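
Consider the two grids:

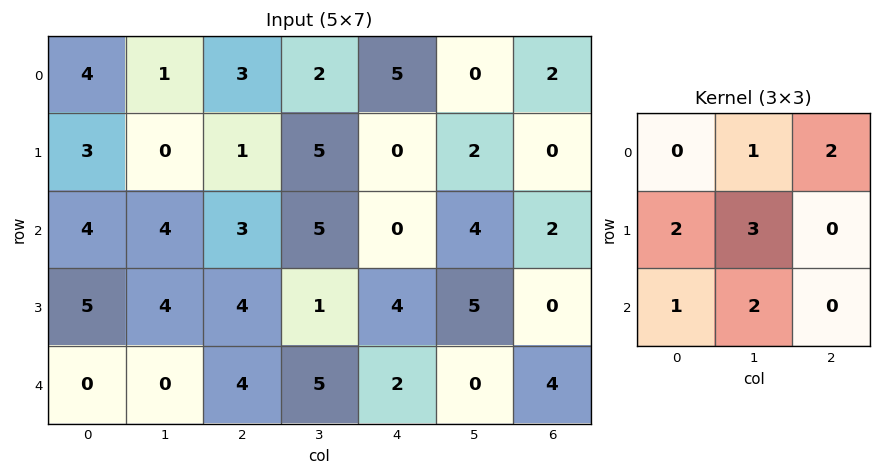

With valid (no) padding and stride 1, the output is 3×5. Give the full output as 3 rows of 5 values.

Output[0,0]: The receptive field on the input at this output position is [4 1 3 / 3 0 1 / 4 4 3]. Elementwise product with the kernel and sum: 1·1 + 3·2 + 3·2 + 0·3 + 4·1 + 4·2.

25 20 42 20 18
35 40 32 23 28
32 41 30 31 33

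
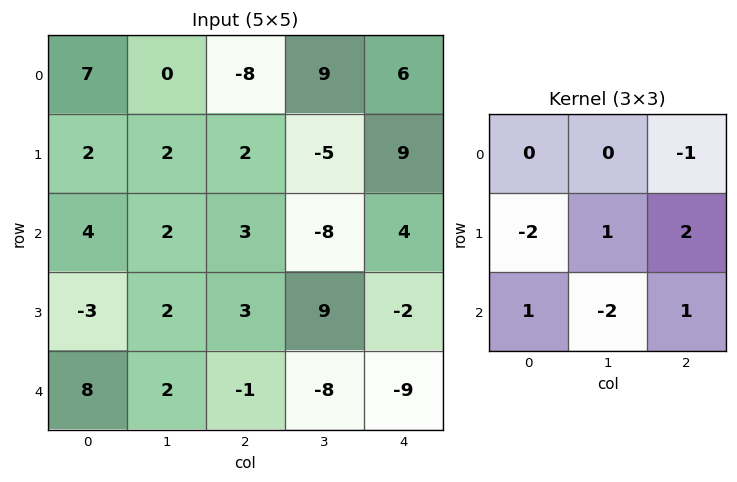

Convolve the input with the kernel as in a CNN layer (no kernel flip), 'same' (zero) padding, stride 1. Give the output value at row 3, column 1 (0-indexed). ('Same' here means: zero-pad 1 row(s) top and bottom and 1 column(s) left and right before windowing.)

The receptive field on the zero-padded input at this output position is [4 2 3 / -3 2 3 / 8 2 -1]. Elementwise product with the kernel and sum: 3·-1 + -3·-2 + 2·1 + 3·2 + 8·1 + 2·-2 + -1·1.

14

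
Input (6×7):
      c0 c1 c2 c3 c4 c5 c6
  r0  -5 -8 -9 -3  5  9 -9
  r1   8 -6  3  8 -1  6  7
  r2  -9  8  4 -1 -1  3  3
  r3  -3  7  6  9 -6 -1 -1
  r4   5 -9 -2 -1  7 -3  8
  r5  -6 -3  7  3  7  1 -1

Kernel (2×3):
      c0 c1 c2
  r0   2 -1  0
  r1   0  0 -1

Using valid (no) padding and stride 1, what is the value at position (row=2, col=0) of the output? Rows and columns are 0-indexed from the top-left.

-32

The receptive field on the input at this output position is [-9 8 4 / -3 7 6]. Elementwise product with the kernel and sum: -9·2 + 8·-1 + 6·-1.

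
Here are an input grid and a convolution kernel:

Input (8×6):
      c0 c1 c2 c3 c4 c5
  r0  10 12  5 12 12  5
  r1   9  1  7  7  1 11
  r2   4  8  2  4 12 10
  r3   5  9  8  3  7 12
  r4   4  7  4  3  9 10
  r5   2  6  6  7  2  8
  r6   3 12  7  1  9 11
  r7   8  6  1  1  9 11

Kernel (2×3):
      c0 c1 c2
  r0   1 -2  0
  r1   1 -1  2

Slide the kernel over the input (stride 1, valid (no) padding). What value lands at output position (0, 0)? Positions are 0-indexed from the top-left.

The receptive field on the input at this output position is [10 12 5 / 9 1 7]. Elementwise product with the kernel and sum: 10·1 + 12·-2 + 9·1 + 1·-1 + 7·2.

8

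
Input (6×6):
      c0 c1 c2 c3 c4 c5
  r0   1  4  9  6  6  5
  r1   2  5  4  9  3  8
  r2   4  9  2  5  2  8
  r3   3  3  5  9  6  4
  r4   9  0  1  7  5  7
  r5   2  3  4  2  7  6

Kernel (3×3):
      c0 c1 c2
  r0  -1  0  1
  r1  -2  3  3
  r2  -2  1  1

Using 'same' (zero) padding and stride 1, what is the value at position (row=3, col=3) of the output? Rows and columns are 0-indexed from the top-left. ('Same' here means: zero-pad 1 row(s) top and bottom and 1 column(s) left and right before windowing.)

The receptive field on the zero-padded input at this output position is [2 5 2 / 5 9 6 / 1 7 5]. Elementwise product with the kernel and sum: 2·-1 + 2·1 + 5·-2 + 9·3 + 6·3 + 1·-2 + 7·1 + 5·1.

45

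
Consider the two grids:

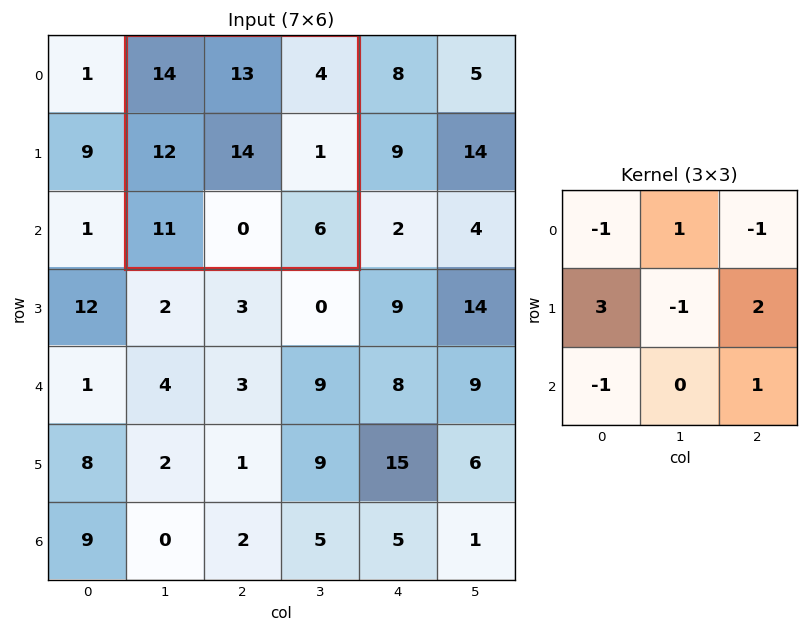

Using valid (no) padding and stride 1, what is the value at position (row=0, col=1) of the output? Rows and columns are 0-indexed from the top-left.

14

The receptive field on the input at this output position is [14 13 4 / 12 14 1 / 11 0 6]. Elementwise product with the kernel and sum: 14·-1 + 13·1 + 4·-1 + 12·3 + 14·-1 + 1·2 + 11·-1 + 6·1.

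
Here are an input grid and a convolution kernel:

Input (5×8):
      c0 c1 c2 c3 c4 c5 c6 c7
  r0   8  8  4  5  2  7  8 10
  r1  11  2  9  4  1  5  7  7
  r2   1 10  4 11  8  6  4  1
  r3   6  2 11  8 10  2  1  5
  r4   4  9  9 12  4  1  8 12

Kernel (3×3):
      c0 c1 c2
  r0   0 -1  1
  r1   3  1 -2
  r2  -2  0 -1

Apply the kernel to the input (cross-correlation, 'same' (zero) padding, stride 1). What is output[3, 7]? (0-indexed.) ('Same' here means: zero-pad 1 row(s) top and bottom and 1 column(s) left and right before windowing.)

The receptive field on the zero-padded input at this output position is [4 1 0 / 1 5 0 / 8 12 0]. Elementwise product with the kernel and sum: 1·-1 + 0·1 + 1·3 + 5·1 + 0·-2 + 8·-2 + 0·-1.

-9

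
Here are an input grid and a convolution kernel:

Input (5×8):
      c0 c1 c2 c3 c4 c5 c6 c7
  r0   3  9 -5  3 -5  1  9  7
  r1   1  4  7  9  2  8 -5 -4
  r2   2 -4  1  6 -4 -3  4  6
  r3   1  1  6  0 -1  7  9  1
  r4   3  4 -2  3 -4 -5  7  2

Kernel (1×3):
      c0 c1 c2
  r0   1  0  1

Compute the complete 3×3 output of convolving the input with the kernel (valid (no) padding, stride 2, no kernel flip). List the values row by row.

-2 -10 4
3 -3 0
1 -6 3

Output[0,0]: The receptive field on the input at this output position is [3 9 -5]. Elementwise product with the kernel and sum: 3·1 + -5·1.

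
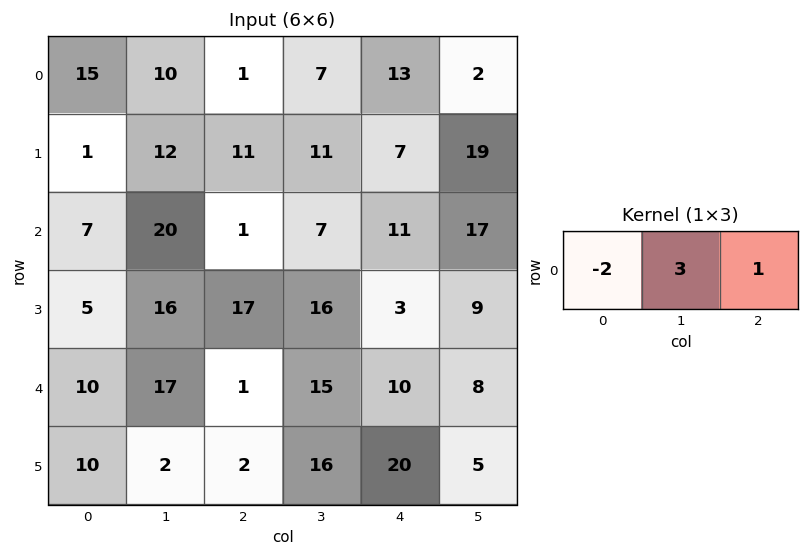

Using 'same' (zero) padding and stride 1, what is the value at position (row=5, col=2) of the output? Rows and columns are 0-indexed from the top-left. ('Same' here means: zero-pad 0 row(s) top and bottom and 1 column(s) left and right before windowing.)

18

The receptive field on the zero-padded input at this output position is [2 2 16]. Elementwise product with the kernel and sum: 2·-2 + 2·3 + 16·1.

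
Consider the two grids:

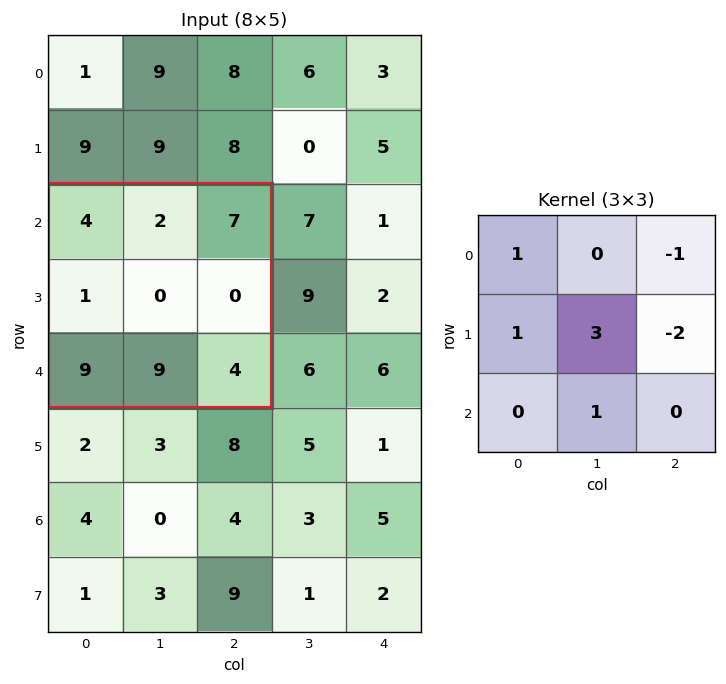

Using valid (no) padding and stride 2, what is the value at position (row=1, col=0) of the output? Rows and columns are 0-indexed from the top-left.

The receptive field on the input at this output position is [4 2 7 / 1 0 0 / 9 9 4]. Elementwise product with the kernel and sum: 4·1 + 7·-1 + 1·1 + 0·3 + 0·-2 + 9·1.

7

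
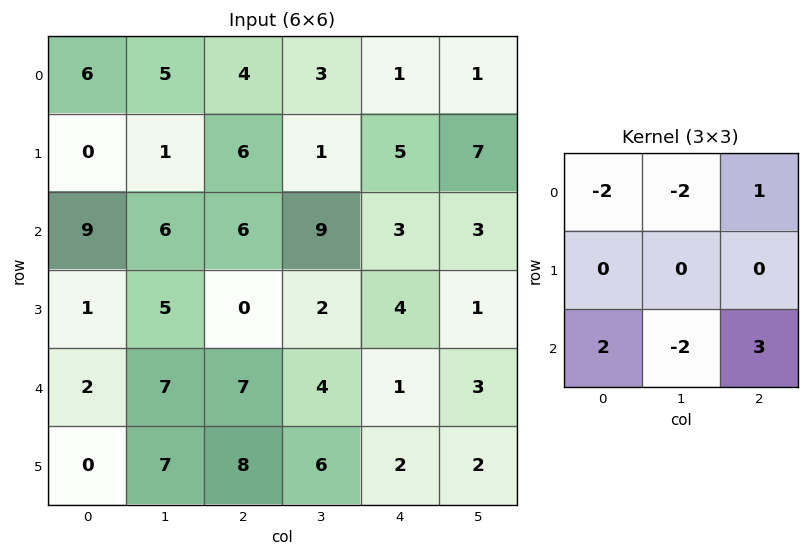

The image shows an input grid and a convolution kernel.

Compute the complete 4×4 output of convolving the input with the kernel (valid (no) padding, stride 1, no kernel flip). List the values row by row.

6 12 -10 14
-4 3 -1 -6
-13 -3 -18 -6
-2 8 10 3

Output[0,0]: The receptive field on the input at this output position is [6 5 4 / 0 1 6 / 9 6 6]. Elementwise product with the kernel and sum: 6·-2 + 5·-2 + 4·1 + 9·2 + 6·-2 + 6·3.
Output[0,1]: The receptive field on the input at this output position is [5 4 3 / 1 6 1 / 6 6 9]. Elementwise product with the kernel and sum: 5·-2 + 4·-2 + 3·1 + 6·2 + 6·-2 + 9·3.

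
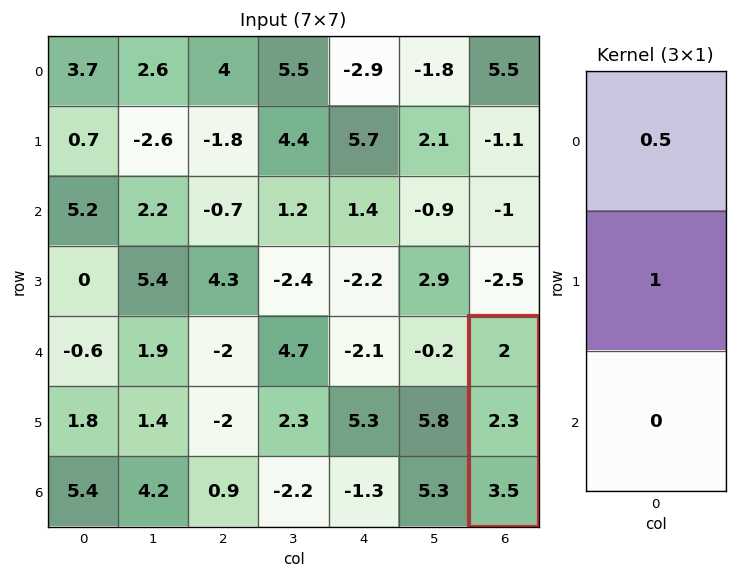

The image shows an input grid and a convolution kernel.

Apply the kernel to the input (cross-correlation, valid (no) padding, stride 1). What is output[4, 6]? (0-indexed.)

3.3

The receptive field on the input at this output position is [2 / 2.3 / 3.5]. Elementwise product with the kernel and sum: 2·0.5 + 2.3·1.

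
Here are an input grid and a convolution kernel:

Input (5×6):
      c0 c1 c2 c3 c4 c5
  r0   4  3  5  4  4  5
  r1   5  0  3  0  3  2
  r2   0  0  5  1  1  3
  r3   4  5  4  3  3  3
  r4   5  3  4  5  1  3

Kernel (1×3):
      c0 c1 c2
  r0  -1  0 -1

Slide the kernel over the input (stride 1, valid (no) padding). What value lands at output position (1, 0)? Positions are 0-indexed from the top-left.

The receptive field on the input at this output position is [5 0 3]. Elementwise product with the kernel and sum: 5·-1 + 3·-1.

-8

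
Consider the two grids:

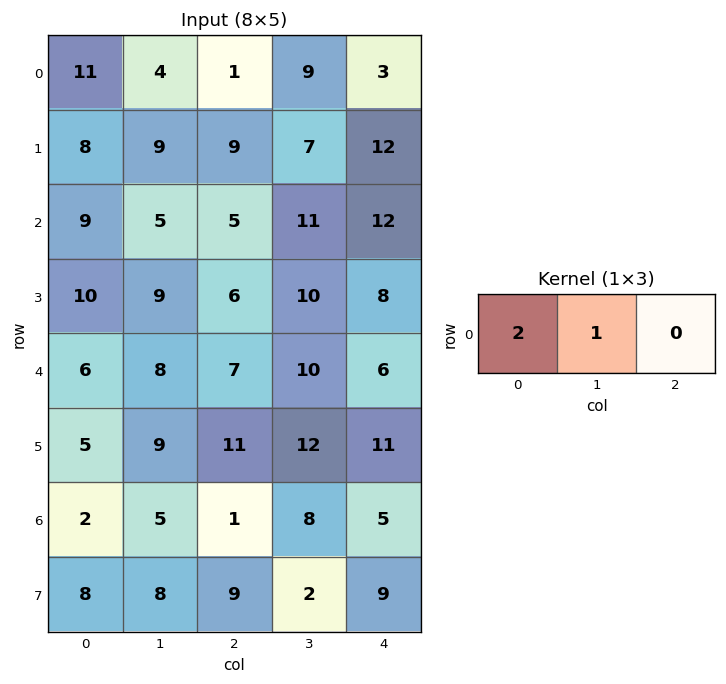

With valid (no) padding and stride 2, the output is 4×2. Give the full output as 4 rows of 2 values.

Output[0,0]: The receptive field on the input at this output position is [11 4 1]. Elementwise product with the kernel and sum: 11·2 + 4·1.
Output[0,1]: The receptive field on the input at this output position is [1 9 3]. Elementwise product with the kernel and sum: 1·2 + 9·1.

26 11
23 21
20 24
9 10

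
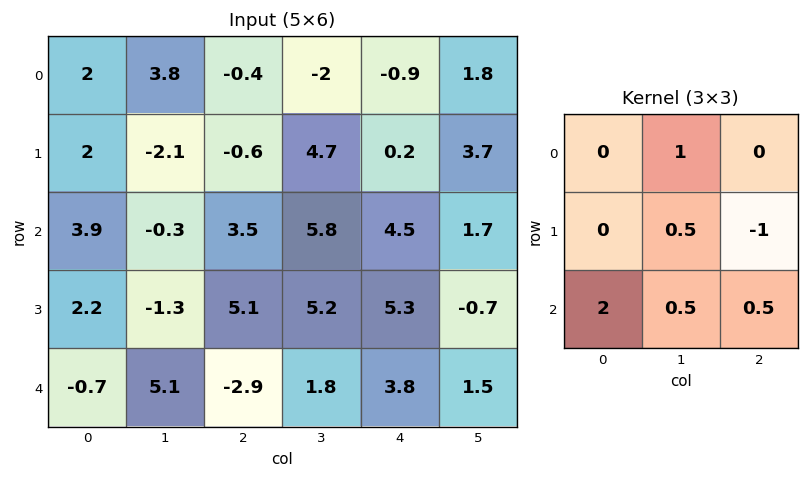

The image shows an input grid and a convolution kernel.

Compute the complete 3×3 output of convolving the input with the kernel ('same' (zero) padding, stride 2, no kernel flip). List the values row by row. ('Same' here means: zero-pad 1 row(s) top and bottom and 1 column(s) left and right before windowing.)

-2.85 -0.35 9.1
4.7 -2.1 13.45
-3.25 1.85 5.7

Output[0,0]: The receptive field on the zero-padded input at this output position is [0 0 0 / 0 2 3.8 / 0 2 -2.1]. Elementwise product with the kernel and sum: 0·1 + 2·0.5 + 3.8·-1 + 0·2 + 2·0.5 + -2.1·0.5.
Output[0,1]: The receptive field on the zero-padded input at this output position is [0 0 0 / 3.8 -0.4 -2 / -2.1 -0.6 4.7]. Elementwise product with the kernel and sum: 0·1 + -0.4·0.5 + -2·-1 + -2.1·2 + -0.6·0.5 + 4.7·0.5.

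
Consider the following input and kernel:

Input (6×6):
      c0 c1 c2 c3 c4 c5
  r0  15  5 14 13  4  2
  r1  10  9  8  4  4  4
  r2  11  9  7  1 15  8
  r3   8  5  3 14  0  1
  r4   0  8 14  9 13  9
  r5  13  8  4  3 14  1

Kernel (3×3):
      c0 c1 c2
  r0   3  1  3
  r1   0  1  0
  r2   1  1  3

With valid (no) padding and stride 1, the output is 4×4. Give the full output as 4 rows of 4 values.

Output[0,0]: The receptive field on the input at this output position is [15 5 14 / 10 9 8 / 11 9 7]. Elementwise product with the kernel and sum: 15·3 + 5·1 + 14·3 + 9·1 + 11·1 + 9·1 + 7·3.
Output[0,1]: The receptive field on the input at this output position is [5 14 13 / 9 8 4 / 9 7 1]. Elementwise product with the kernel and sum: 5·3 + 14·1 + 13·3 + 8·1 + 9·1 + 7·1 + 1·3.

142 95 124 93
94 104 58 60
118 89 143 91
79 95 81 78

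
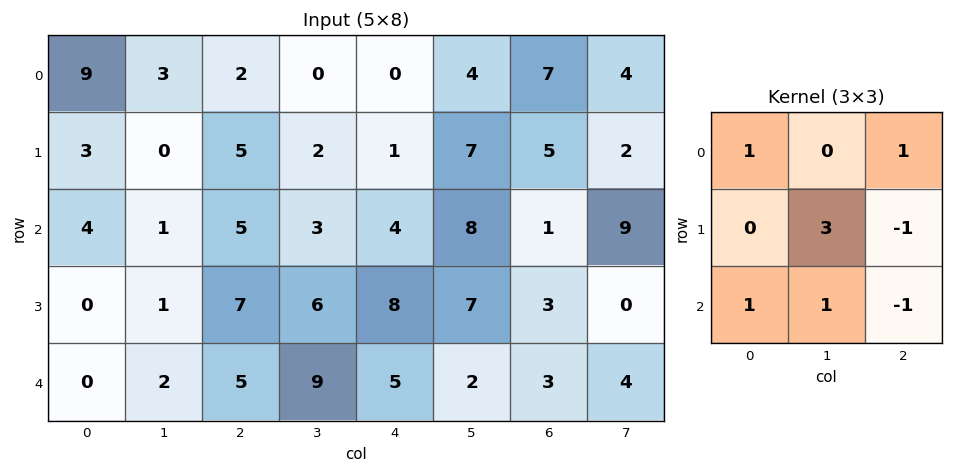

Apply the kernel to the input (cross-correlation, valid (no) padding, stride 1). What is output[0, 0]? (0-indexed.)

6

The receptive field on the input at this output position is [9 3 2 / 3 0 5 / 4 1 5]. Elementwise product with the kernel and sum: 9·1 + 2·1 + 0·3 + 5·-1 + 4·1 + 1·1 + 5·-1.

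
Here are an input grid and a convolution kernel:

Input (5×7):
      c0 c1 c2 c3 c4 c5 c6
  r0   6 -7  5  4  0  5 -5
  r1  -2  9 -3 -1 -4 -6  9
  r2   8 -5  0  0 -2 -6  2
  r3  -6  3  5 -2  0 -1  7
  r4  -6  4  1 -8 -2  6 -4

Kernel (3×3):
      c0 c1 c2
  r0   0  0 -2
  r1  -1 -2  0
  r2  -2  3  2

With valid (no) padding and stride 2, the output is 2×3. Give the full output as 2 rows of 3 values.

Output[0,0]: The receptive field on the input at this output position is [6 -7 5 / -2 9 -3 / 8 -5 0]. Elementwise product with the kernel and sum: 5·-2 + -2·-1 + 9·-2 + 8·-2 + -5·3 + 0·2.

-57 1 16
26 -27 12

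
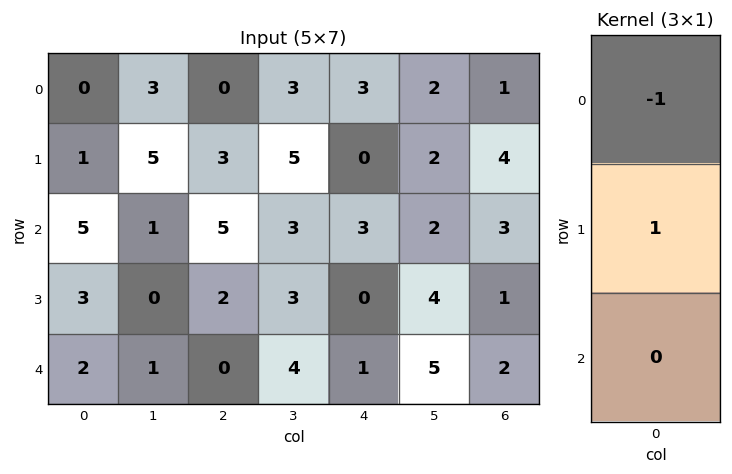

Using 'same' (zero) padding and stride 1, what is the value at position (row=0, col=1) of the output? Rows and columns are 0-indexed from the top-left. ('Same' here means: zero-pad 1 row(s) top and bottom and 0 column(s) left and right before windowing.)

3

The receptive field on the zero-padded input at this output position is [0 / 3 / 5]. Elementwise product with the kernel and sum: 0·-1 + 3·1.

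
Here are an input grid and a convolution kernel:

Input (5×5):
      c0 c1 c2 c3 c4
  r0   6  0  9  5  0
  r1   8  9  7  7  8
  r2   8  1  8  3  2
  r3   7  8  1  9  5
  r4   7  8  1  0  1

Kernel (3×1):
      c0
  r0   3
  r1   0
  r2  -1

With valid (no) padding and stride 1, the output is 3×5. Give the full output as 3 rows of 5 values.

10 -1 19 12 -2
17 19 20 12 19
17 -5 23 9 5

Output[0,0]: The receptive field on the input at this output position is [6 / 8 / 8]. Elementwise product with the kernel and sum: 6·3 + 8·-1.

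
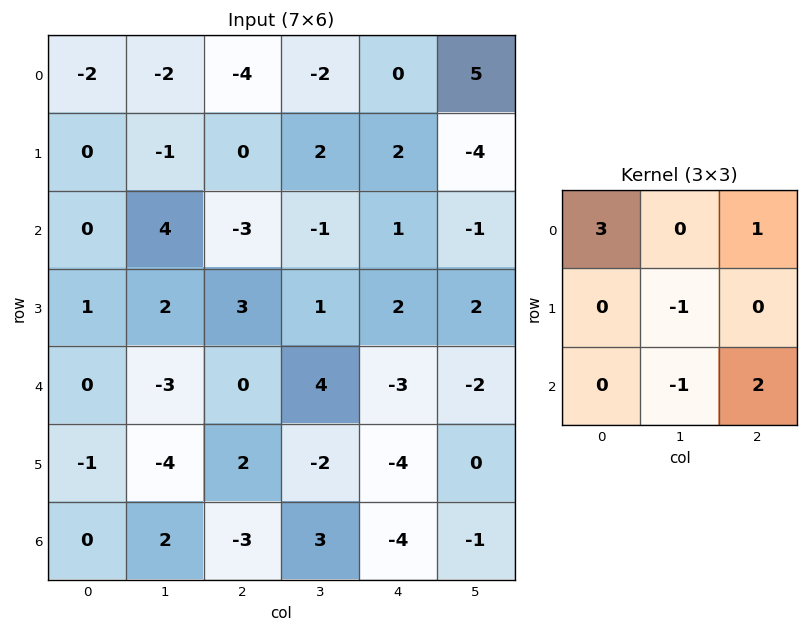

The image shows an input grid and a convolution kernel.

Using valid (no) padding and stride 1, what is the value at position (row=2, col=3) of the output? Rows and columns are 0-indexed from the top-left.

The receptive field on the input at this output position is [-1 1 -1 / 1 2 2 / 4 -3 -2]. Elementwise product with the kernel and sum: -1·3 + -1·1 + 2·-1 + -3·-1 + -2·2.

-7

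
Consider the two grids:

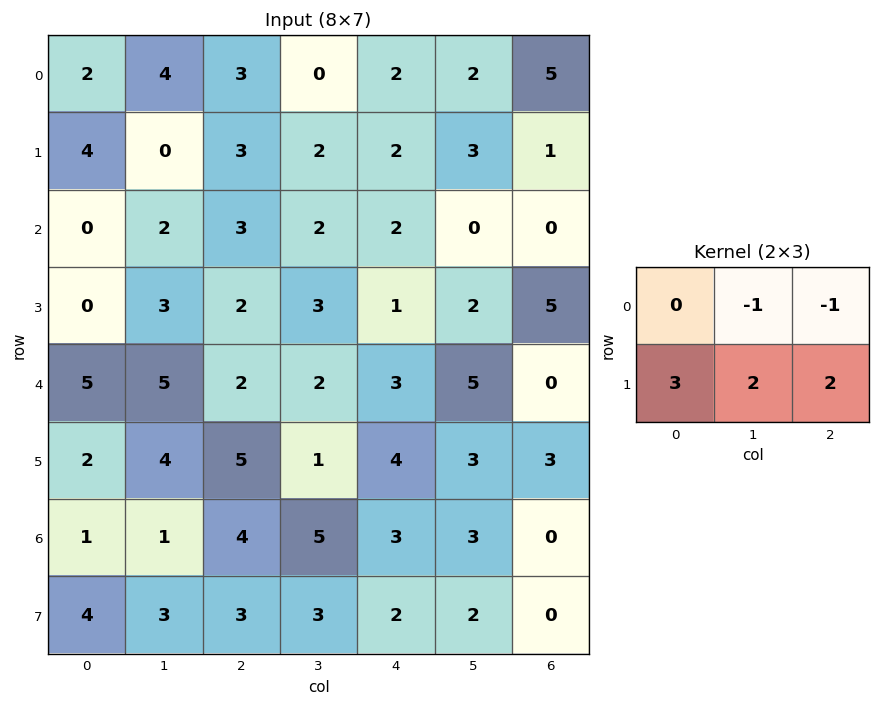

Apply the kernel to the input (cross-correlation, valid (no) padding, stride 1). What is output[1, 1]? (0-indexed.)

11

The receptive field on the input at this output position is [0 3 2 / 2 3 2]. Elementwise product with the kernel and sum: 3·-1 + 2·-1 + 2·3 + 3·2 + 2·2.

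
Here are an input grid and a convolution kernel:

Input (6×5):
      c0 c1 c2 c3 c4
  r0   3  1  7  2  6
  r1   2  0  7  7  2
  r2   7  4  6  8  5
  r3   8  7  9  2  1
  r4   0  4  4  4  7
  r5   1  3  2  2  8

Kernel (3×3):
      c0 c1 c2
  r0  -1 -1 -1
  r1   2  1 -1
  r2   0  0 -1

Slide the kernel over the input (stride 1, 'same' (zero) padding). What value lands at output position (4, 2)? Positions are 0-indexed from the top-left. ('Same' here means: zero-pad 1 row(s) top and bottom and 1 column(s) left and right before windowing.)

The receptive field on the zero-padded input at this output position is [7 9 2 / 4 4 4 / 3 2 2]. Elementwise product with the kernel and sum: 7·-1 + 9·-1 + 2·-1 + 4·2 + 4·1 + 4·-1 + 2·-1.

-12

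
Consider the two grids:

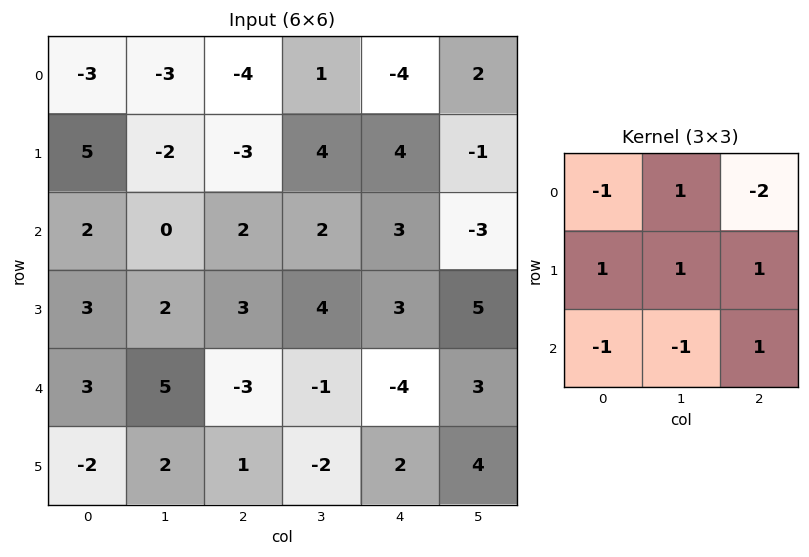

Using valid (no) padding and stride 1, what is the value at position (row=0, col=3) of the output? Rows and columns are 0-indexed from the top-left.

-10

The receptive field on the input at this output position is [1 -4 2 / 4 4 -1 / 2 3 -3]. Elementwise product with the kernel and sum: 1·-1 + -4·1 + 2·-2 + 4·1 + 4·1 + -1·1 + 2·-1 + 3·-1 + -3·1.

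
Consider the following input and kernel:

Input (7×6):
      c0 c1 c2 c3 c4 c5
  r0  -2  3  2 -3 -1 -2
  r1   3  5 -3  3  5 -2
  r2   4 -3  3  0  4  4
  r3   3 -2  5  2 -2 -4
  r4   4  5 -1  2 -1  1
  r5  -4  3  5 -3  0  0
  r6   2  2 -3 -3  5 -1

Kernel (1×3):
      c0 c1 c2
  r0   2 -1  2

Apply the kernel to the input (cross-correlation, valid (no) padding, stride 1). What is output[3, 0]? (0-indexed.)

The receptive field on the input at this output position is [3 -2 5]. Elementwise product with the kernel and sum: 3·2 + -2·-1 + 5·2.

18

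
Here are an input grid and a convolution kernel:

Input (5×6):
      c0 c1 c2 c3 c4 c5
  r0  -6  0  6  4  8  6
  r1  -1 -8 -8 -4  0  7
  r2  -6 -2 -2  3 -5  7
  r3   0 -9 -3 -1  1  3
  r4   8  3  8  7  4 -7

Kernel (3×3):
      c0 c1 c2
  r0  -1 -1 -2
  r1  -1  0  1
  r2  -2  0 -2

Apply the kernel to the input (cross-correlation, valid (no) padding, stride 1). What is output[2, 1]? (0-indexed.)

-14

The receptive field on the input at this output position is [-2 -2 3 / -9 -3 -1 / 3 8 7]. Elementwise product with the kernel and sum: -2·-1 + -2·-1 + 3·-2 + -9·-1 + -1·1 + 3·-2 + 7·-2.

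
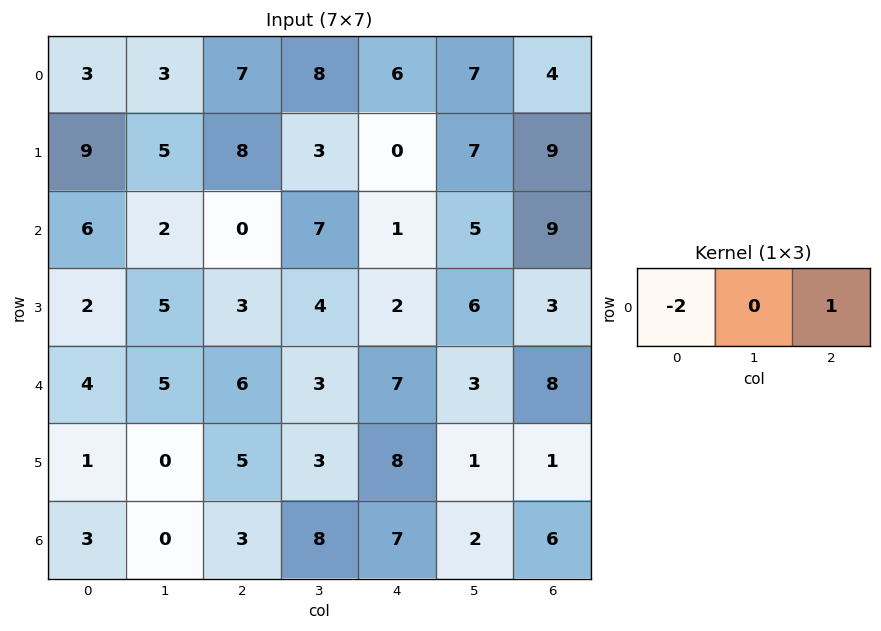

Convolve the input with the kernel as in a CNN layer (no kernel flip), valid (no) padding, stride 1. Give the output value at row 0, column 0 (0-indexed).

The receptive field on the input at this output position is [3 3 7]. Elementwise product with the kernel and sum: 3·-2 + 7·1.

1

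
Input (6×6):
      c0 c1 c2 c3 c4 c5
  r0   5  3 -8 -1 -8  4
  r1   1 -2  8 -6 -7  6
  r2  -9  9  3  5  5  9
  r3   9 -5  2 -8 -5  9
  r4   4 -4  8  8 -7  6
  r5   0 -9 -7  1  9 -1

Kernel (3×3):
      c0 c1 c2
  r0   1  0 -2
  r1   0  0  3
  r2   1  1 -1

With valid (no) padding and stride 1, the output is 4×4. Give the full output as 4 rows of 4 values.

42 -6 -10 10
-4 30 36 -13
-17 -29 1 9
27 18 -24 3

Output[0,0]: The receptive field on the input at this output position is [5 3 -8 / 1 -2 8 / -9 9 3]. Elementwise product with the kernel and sum: 5·1 + -8·-2 + 8·3 + -9·1 + 9·1 + 3·-1.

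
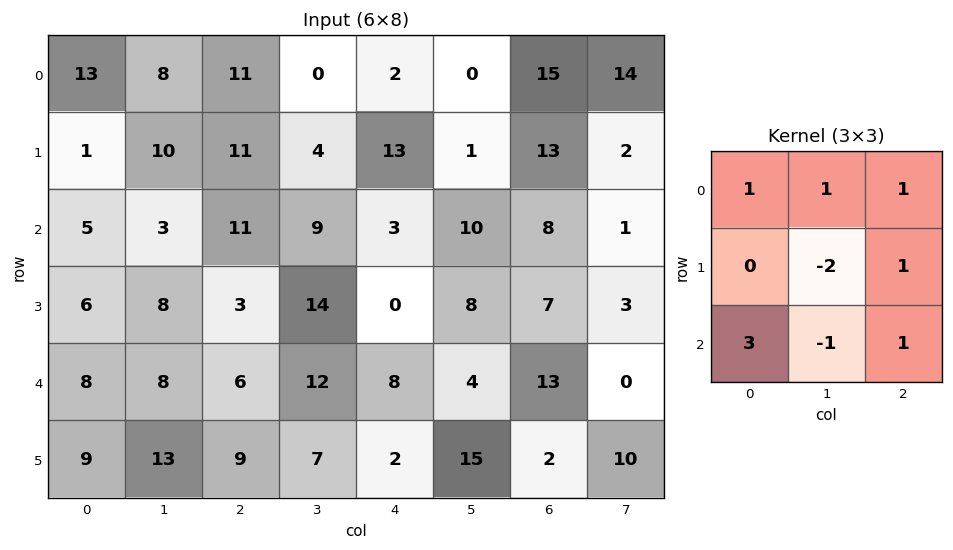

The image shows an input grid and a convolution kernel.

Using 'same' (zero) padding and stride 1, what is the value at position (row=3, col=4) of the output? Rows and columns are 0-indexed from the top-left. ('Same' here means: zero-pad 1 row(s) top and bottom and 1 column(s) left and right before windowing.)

The receptive field on the zero-padded input at this output position is [9 3 10 / 14 0 8 / 12 8 4]. Elementwise product with the kernel and sum: 9·1 + 3·1 + 10·1 + 0·-2 + 8·1 + 12·3 + 8·-1 + 4·1.

62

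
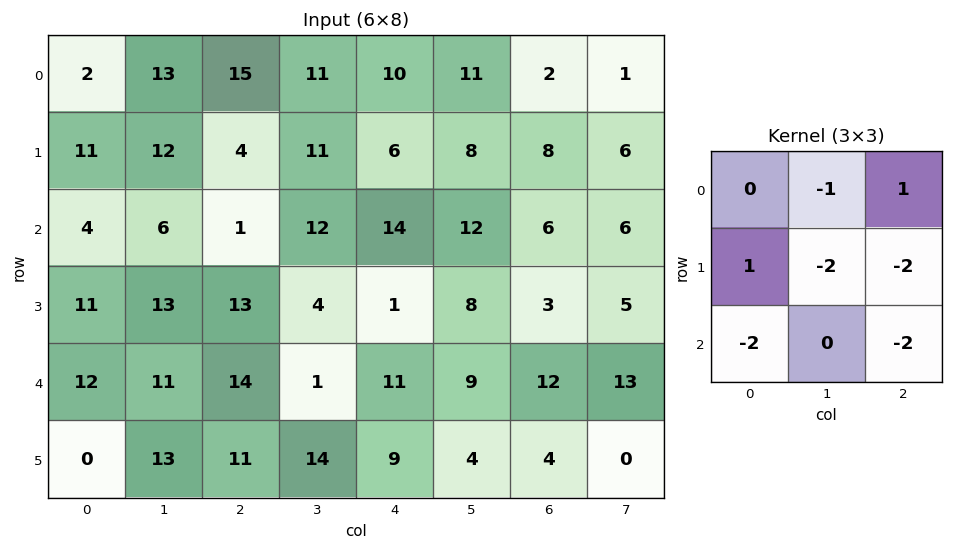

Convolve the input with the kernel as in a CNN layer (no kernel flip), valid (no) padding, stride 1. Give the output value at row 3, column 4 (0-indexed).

-62

The receptive field on the input at this output position is [1 8 3 / 11 9 12 / 9 4 4]. Elementwise product with the kernel and sum: 8·-1 + 3·1 + 11·1 + 9·-2 + 12·-2 + 9·-2 + 4·-2.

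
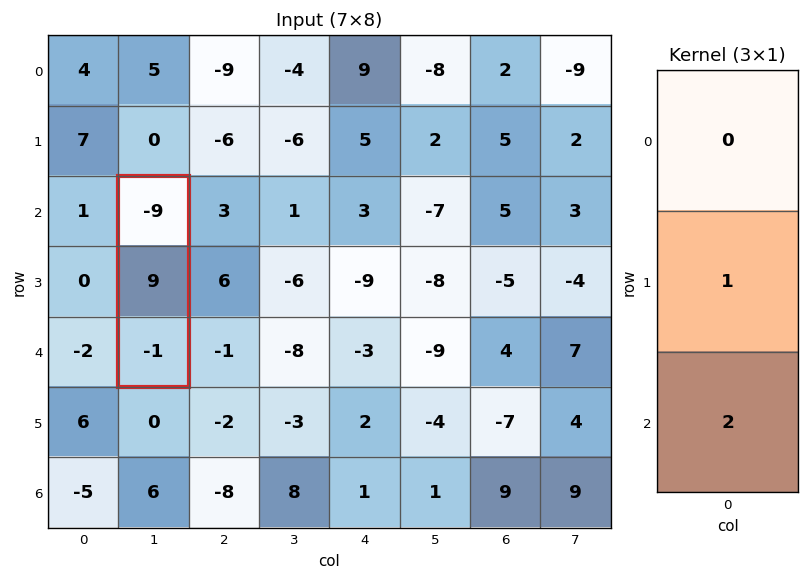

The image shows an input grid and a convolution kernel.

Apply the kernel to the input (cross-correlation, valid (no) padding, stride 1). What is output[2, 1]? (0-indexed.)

The receptive field on the input at this output position is [-9 / 9 / -1]. Elementwise product with the kernel and sum: 9·1 + -1·2.

7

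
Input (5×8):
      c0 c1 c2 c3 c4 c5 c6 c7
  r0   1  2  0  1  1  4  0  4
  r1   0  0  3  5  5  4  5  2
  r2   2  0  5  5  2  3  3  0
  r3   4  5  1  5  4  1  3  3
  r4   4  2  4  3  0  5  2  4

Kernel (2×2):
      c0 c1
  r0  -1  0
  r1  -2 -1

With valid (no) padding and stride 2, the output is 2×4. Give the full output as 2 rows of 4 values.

Output[0,0]: The receptive field on the input at this output position is [1 2 / 0 0]. Elementwise product with the kernel and sum: 1·-1 + 0·-2 + 0·-1.
Output[0,1]: The receptive field on the input at this output position is [0 1 / 3 5]. Elementwise product with the kernel and sum: 0·-1 + 3·-2 + 5·-1.

-1 -11 -15 -12
-15 -12 -11 -12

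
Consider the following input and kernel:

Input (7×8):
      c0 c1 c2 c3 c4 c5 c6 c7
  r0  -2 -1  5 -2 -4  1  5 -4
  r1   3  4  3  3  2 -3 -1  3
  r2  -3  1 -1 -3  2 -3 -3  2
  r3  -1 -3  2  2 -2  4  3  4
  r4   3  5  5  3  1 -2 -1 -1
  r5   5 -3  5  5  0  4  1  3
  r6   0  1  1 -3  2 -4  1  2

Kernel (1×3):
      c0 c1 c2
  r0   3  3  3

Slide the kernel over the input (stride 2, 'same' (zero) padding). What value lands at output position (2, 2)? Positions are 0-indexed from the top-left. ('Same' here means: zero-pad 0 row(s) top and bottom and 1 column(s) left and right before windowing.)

6

The receptive field on the zero-padded input at this output position is [3 1 -2]. Elementwise product with the kernel and sum: 3·3 + 1·3 + -2·3.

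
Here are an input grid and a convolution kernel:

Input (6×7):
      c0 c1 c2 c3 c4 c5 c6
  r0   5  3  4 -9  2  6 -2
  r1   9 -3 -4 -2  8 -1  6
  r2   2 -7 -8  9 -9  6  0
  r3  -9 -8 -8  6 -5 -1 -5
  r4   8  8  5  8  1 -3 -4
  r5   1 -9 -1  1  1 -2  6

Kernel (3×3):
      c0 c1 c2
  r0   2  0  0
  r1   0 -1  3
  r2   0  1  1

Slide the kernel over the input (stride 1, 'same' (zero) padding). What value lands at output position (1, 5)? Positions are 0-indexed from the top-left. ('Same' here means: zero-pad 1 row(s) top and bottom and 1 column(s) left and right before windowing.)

The receptive field on the zero-padded input at this output position is [2 6 -2 / 8 -1 6 / -9 6 0]. Elementwise product with the kernel and sum: 2·2 + -1·-1 + 6·3 + 6·1 + 0·1.

29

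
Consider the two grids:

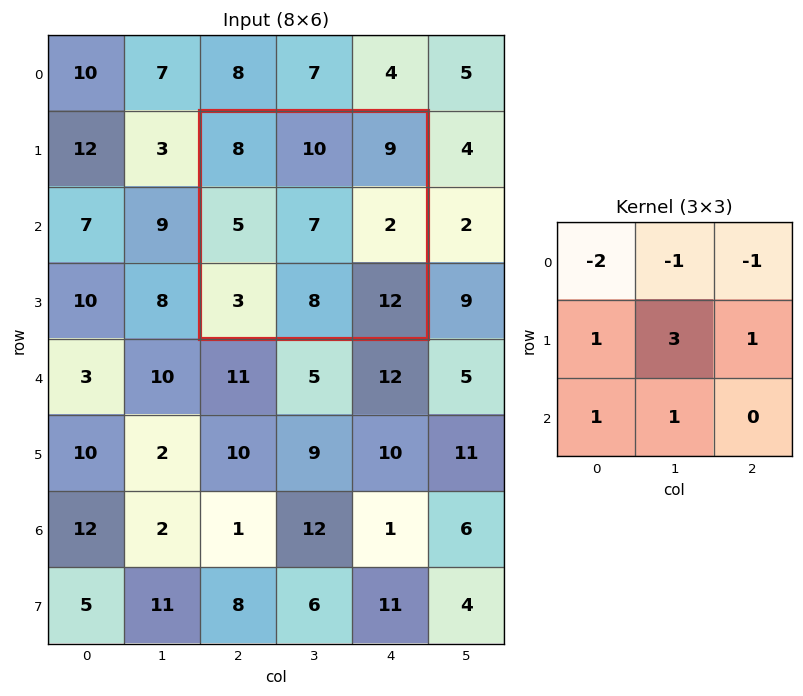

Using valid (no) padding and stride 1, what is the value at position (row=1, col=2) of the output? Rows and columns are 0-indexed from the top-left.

The receptive field on the input at this output position is [8 10 9 / 5 7 2 / 3 8 12]. Elementwise product with the kernel and sum: 8·-2 + 10·-1 + 9·-1 + 5·1 + 7·3 + 2·1 + 3·1 + 8·1.

4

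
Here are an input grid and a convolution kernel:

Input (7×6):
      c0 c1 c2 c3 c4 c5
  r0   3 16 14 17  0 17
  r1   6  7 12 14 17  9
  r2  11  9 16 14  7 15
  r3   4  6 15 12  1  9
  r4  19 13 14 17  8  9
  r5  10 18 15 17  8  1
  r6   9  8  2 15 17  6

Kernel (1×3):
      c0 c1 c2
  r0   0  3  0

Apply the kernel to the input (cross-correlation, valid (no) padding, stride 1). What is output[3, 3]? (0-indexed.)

The receptive field on the input at this output position is [12 1 9]. Elementwise product with the kernel and sum: 1·3.

3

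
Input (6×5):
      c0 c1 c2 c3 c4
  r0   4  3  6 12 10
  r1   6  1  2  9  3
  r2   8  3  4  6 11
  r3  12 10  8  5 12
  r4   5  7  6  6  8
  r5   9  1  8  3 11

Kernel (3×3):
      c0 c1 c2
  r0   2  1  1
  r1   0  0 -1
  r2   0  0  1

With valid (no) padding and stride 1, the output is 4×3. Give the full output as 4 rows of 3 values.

19 21 42
19 12 17
21 17 21
44 30 36

Output[0,0]: The receptive field on the input at this output position is [4 3 6 / 6 1 2 / 8 3 4]. Elementwise product with the kernel and sum: 4·2 + 3·1 + 6·1 + 2·-1 + 4·1.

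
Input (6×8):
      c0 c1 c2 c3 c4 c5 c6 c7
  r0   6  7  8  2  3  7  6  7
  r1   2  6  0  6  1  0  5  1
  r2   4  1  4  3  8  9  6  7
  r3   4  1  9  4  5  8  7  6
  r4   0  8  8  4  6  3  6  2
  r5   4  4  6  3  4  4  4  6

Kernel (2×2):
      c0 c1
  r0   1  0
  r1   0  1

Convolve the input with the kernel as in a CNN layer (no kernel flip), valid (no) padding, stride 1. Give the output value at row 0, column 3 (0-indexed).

3

The receptive field on the input at this output position is [2 3 / 6 1]. Elementwise product with the kernel and sum: 2·1 + 1·1.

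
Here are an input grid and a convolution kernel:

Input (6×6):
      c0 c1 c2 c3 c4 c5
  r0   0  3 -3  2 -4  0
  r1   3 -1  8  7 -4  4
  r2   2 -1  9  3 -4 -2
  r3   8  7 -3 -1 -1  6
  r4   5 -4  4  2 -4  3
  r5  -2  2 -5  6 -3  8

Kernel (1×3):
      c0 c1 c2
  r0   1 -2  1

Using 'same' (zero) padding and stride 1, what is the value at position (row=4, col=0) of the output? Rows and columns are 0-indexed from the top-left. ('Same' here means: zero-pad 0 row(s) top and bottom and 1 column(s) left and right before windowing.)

-14

The receptive field on the zero-padded input at this output position is [0 5 -4]. Elementwise product with the kernel and sum: 0·1 + 5·-2 + -4·1.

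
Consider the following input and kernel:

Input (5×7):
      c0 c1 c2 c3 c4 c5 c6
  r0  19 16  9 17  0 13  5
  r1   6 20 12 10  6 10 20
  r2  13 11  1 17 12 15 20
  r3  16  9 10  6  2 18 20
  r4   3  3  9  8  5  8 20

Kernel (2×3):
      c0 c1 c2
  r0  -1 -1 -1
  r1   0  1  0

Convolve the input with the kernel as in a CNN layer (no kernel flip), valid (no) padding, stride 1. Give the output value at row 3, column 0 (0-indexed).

The receptive field on the input at this output position is [16 9 10 / 3 3 9]. Elementwise product with the kernel and sum: 16·-1 + 9·-1 + 10·-1 + 3·1.

-32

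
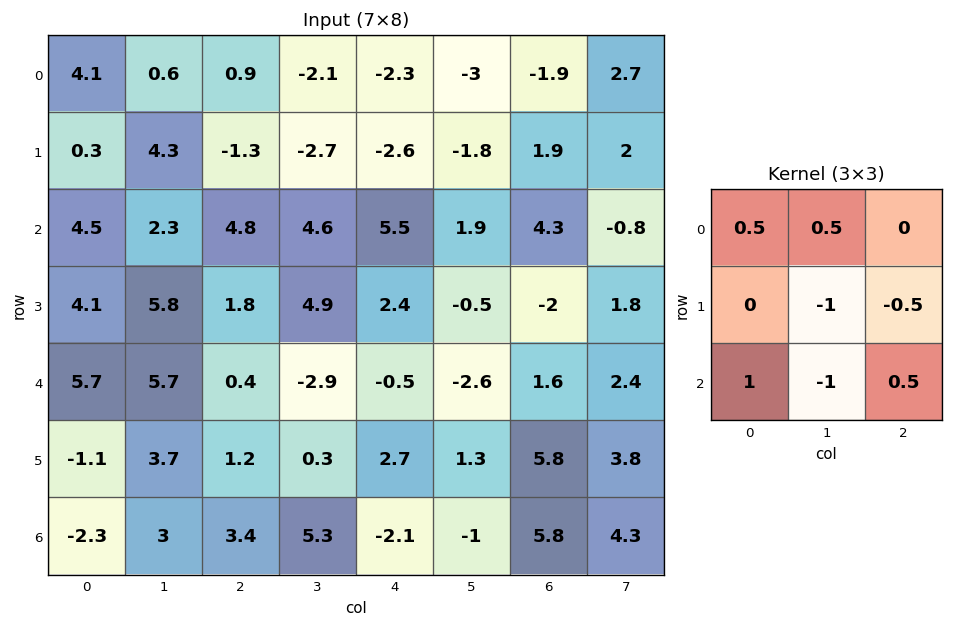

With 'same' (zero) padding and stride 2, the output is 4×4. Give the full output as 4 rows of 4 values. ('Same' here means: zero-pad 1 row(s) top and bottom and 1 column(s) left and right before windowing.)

-2.55 4.4 2.8 -2.15
-6.7 0.85 -6.85 -1.45
-3.55 7.5 3.7 -6.65
0.25 -3.6 4.1 -4.4

Output[0,0]: The receptive field on the zero-padded input at this output position is [0 0 0 / 0 4.1 0.6 / 0 0.3 4.3]. Elementwise product with the kernel and sum: 0·0.5 + 0·0.5 + 4.1·-1 + 0.6·-0.5 + 0·1 + 0.3·-1 + 4.3·0.5.
Output[0,1]: The receptive field on the zero-padded input at this output position is [0 0 0 / 0.6 0.9 -2.1 / 4.3 -1.3 -2.7]. Elementwise product with the kernel and sum: 0·0.5 + 0·0.5 + 0.9·-1 + -2.1·-0.5 + 4.3·1 + -1.3·-1 + -2.7·0.5.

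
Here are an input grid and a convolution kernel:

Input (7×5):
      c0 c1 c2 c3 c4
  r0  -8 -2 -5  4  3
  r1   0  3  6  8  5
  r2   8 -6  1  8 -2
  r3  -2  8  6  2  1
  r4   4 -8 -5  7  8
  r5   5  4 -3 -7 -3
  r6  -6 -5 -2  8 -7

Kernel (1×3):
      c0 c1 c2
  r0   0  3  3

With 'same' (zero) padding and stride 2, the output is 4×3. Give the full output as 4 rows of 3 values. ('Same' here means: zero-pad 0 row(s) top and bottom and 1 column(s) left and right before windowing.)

-30 -3 9
6 27 -6
-12 6 24
-33 18 -21

Output[0,0]: The receptive field on the zero-padded input at this output position is [0 -8 -2]. Elementwise product with the kernel and sum: -8·3 + -2·3.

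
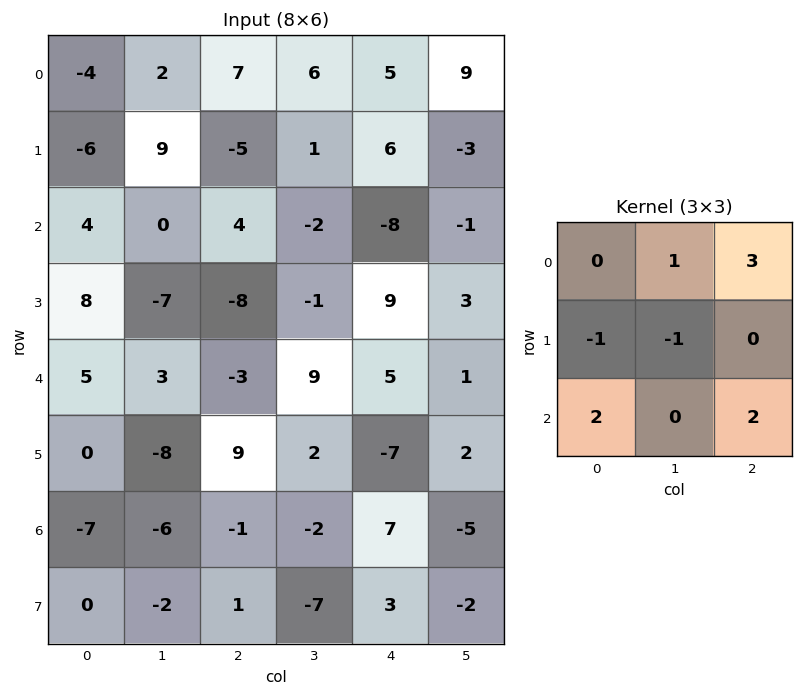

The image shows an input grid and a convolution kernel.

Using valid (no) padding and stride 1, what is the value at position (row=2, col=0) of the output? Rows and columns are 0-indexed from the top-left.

15

The receptive field on the input at this output position is [4 0 4 / 8 -7 -8 / 5 3 -3]. Elementwise product with the kernel and sum: 0·1 + 4·3 + 8·-1 + -7·-1 + 5·2 + -3·2.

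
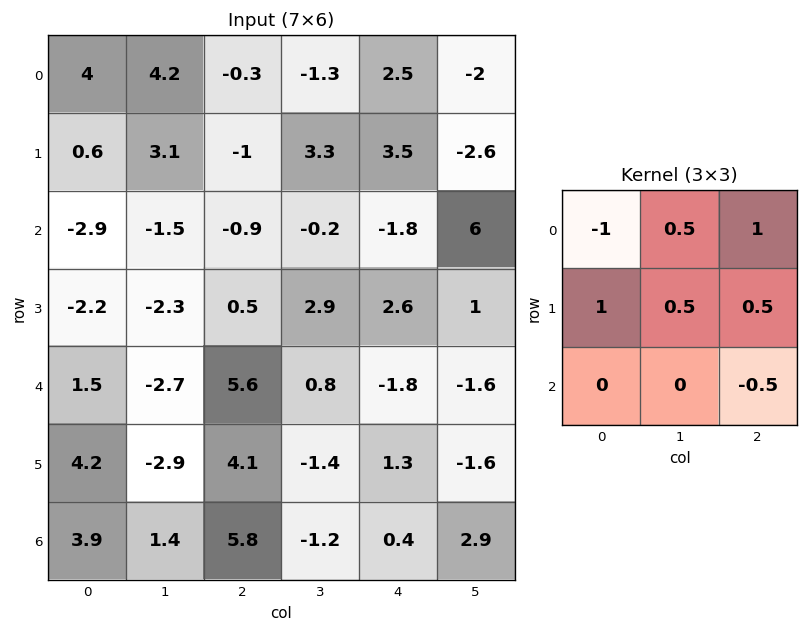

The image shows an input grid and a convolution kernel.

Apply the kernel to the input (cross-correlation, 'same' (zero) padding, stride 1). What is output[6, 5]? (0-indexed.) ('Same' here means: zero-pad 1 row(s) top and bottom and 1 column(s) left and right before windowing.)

-0.25

The receptive field on the zero-padded input at this output position is [1.3 -1.6 0 / 0.4 2.9 0 / 0 0 0]. Elementwise product with the kernel and sum: 1.3·-1 + -1.6·0.5 + 0·1 + 0.4·1 + 2.9·0.5 + 0·0.5 + 0·-0.5.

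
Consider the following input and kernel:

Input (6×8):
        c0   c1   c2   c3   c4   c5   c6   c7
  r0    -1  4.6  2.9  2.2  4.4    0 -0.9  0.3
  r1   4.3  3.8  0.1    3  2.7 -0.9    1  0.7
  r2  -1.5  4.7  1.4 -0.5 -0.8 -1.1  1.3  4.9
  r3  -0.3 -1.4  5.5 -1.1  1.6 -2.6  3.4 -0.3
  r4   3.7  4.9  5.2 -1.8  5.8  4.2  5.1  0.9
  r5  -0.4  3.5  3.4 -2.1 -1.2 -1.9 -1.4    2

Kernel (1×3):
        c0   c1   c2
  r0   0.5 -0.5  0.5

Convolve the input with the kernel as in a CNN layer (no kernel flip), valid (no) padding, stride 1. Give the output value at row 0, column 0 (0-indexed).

-1.35

The receptive field on the input at this output position is [-1 4.6 2.9]. Elementwise product with the kernel and sum: -1·0.5 + 4.6·-0.5 + 2.9·0.5.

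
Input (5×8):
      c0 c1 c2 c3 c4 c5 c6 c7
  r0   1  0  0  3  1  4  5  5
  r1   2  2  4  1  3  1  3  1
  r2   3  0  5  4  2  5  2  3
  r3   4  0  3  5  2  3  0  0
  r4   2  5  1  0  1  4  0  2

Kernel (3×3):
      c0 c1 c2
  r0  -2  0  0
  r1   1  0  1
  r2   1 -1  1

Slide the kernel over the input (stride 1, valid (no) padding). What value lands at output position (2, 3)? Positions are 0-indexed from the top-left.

The receptive field on the input at this output position is [4 2 5 / 5 2 3 / 0 1 4]. Elementwise product with the kernel and sum: 4·-2 + 5·1 + 3·1 + 0·1 + 1·-1 + 4·1.

3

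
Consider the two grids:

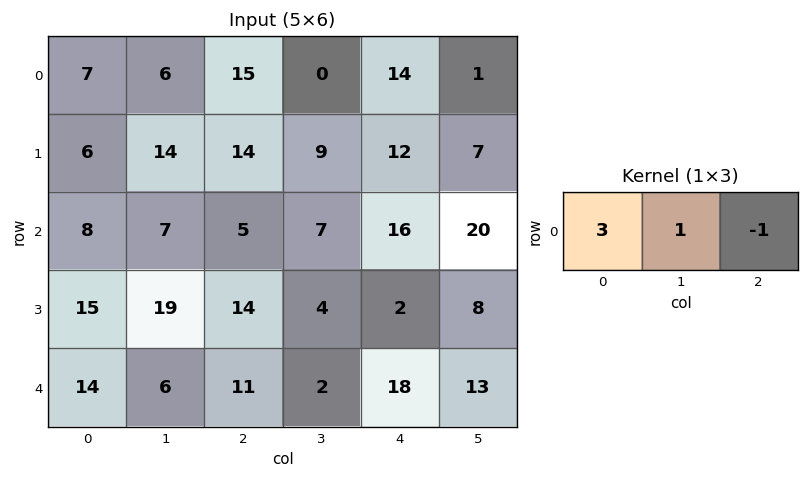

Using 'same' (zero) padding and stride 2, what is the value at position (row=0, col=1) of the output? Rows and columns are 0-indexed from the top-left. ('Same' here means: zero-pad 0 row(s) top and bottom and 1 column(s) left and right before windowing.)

33

The receptive field on the zero-padded input at this output position is [6 15 0]. Elementwise product with the kernel and sum: 6·3 + 15·1 + 0·-1.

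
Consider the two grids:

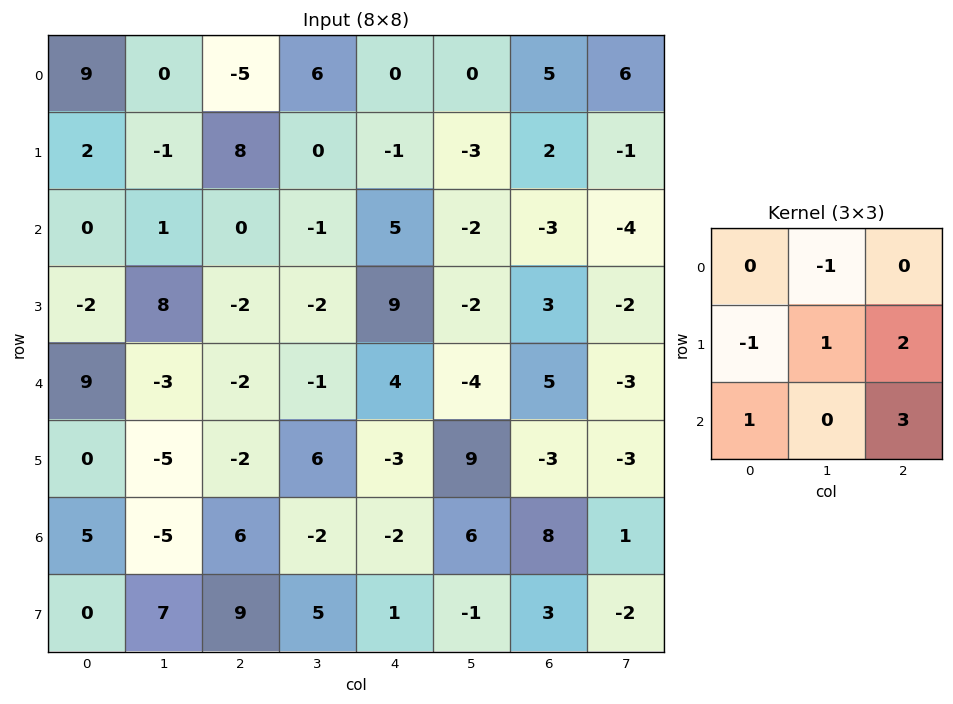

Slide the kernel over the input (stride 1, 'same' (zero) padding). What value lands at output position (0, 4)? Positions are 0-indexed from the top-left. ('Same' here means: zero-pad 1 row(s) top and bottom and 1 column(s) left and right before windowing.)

The receptive field on the zero-padded input at this output position is [0 0 0 / 6 0 0 / 0 -1 -3]. Elementwise product with the kernel and sum: 0·-1 + 6·-1 + 0·1 + 0·2 + 0·1 + -3·3.

-15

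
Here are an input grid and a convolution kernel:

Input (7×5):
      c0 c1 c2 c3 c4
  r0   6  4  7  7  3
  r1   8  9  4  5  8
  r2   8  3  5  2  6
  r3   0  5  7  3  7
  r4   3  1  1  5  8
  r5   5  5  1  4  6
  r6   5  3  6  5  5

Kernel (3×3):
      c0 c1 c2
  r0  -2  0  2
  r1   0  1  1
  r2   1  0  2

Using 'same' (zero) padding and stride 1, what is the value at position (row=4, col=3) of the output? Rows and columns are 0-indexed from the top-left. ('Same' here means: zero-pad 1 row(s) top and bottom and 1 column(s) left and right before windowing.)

The receptive field on the zero-padded input at this output position is [7 3 7 / 1 5 8 / 1 4 6]. Elementwise product with the kernel and sum: 7·-2 + 7·2 + 5·1 + 8·1 + 1·1 + 6·2.

26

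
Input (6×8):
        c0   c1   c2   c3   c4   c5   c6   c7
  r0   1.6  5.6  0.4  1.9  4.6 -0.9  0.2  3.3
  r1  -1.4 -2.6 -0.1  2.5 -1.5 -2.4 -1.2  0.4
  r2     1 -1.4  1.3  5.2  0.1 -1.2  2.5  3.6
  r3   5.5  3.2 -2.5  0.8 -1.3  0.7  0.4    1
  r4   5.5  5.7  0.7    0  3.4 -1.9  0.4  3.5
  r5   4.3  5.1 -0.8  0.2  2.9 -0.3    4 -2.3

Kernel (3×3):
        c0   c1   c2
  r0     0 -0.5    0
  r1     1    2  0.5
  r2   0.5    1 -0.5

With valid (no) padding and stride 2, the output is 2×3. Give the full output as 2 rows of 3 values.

Output[0,0]: The receptive field on the input at this output position is [1.6 5.6 0.4 / -1.4 -2.6 -0.1 / 1 -1.4 1.3]. Elementwise product with the kernel and sum: 5.6·-0.5 + -1.4·1 + -2.6·2 + -0.1·0.5 + 1·0.5 + -1.4·1 + 1.3·-0.5.
Output[0,1]: The receptive field on the input at this output position is [0.4 1.9 4.6 / -0.1 2.5 -1.5 / 1.3 5.2 0.1]. Elementwise product with the kernel and sum: 1.9·-0.5 + -0.1·1 + 2.5·2 + -1.5·0.5 + 1.3·0.5 + 5.2·1 + 0.1·-0.5.

-11 9 -8.85
19.45 -5.5 0.5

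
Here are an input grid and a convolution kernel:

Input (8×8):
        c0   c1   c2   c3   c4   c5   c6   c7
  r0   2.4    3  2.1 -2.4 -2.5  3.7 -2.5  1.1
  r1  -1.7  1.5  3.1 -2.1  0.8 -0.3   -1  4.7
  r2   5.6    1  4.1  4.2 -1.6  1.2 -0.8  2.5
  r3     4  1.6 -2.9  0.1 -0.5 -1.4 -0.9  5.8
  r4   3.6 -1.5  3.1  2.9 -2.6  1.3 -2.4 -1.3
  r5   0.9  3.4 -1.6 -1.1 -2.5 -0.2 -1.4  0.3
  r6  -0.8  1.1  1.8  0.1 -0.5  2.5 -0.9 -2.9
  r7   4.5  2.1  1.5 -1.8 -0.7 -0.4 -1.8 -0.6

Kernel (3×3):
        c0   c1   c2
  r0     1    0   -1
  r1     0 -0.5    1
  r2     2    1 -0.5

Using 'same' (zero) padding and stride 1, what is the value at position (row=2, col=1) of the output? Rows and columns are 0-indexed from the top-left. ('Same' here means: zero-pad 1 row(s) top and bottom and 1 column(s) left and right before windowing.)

The receptive field on the zero-padded input at this output position is [-1.7 1.5 3.1 / 5.6 1 4.1 / 4 1.6 -2.9]. Elementwise product with the kernel and sum: -1.7·1 + 3.1·-1 + 1·-0.5 + 4.1·1 + 4·2 + 1.6·1 + -2.9·-0.5.

9.85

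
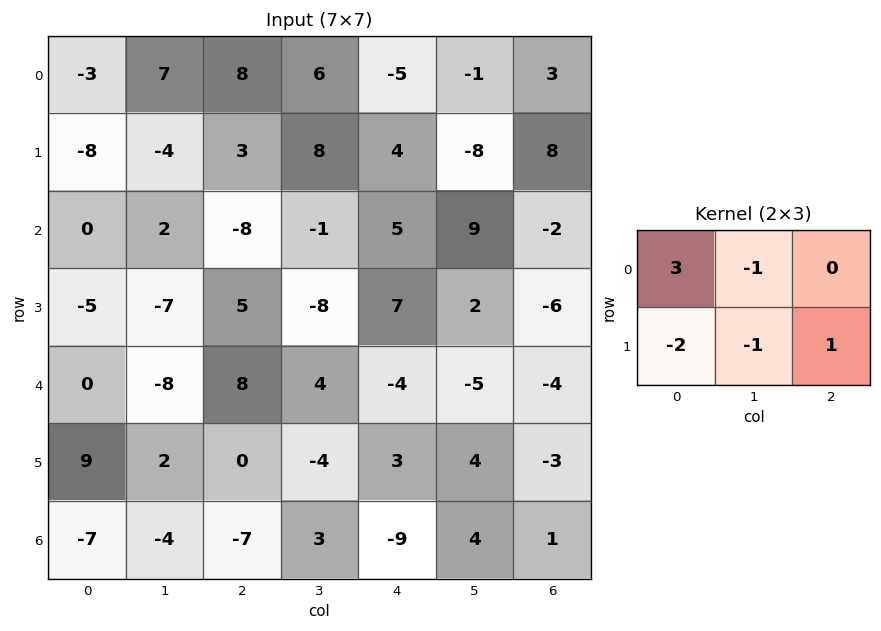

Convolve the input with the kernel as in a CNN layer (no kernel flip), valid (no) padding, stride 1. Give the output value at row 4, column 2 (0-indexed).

27

The receptive field on the input at this output position is [8 4 -4 / 0 -4 3]. Elementwise product with the kernel and sum: 8·3 + 4·-1 + 0·-2 + -4·-1 + 3·1.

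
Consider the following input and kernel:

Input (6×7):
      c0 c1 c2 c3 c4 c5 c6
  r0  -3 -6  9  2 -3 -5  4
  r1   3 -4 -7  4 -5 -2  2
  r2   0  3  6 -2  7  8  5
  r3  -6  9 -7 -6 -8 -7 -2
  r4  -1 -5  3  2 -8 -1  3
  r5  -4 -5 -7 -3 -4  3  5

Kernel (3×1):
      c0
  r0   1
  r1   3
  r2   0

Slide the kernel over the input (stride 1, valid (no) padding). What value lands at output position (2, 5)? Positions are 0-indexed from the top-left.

The receptive field on the input at this output position is [8 / -7 / -1]. Elementwise product with the kernel and sum: 8·1 + -7·3.

-13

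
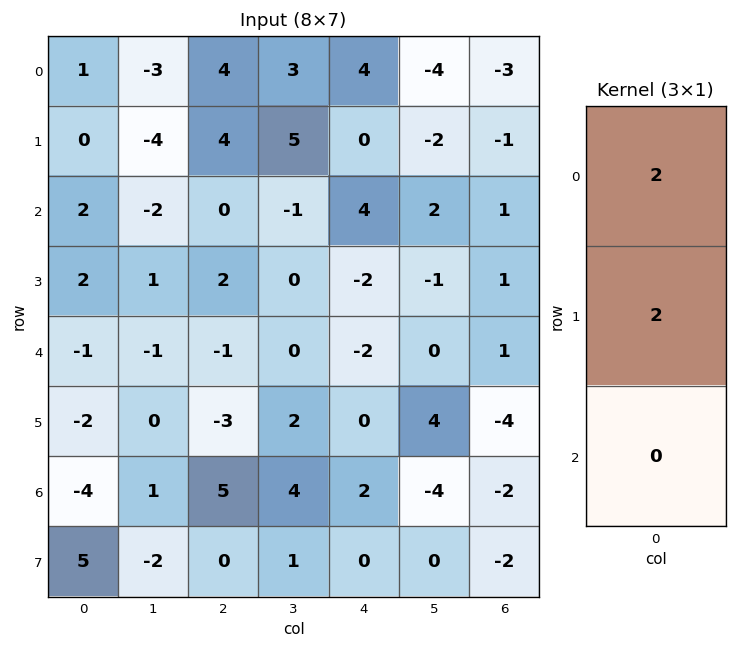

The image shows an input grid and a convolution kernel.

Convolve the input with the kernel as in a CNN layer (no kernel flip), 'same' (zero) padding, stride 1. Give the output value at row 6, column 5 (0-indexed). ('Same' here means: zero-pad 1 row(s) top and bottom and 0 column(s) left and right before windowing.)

The receptive field on the zero-padded input at this output position is [4 / -4 / 0]. Elementwise product with the kernel and sum: 4·2 + -4·2.

0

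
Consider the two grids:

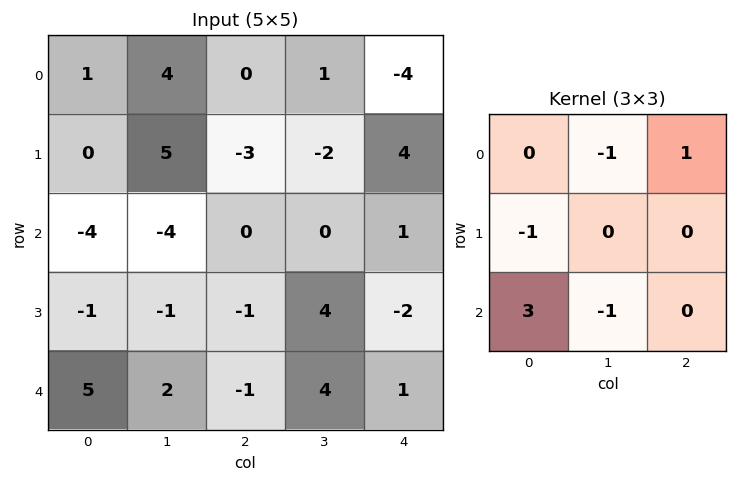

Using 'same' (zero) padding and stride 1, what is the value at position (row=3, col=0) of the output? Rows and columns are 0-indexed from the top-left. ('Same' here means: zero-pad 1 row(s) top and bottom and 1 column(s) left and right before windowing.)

-5

The receptive field on the zero-padded input at this output position is [0 -4 -4 / 0 -1 -1 / 0 5 2]. Elementwise product with the kernel and sum: -4·-1 + -4·1 + 0·-1 + 0·3 + 5·-1.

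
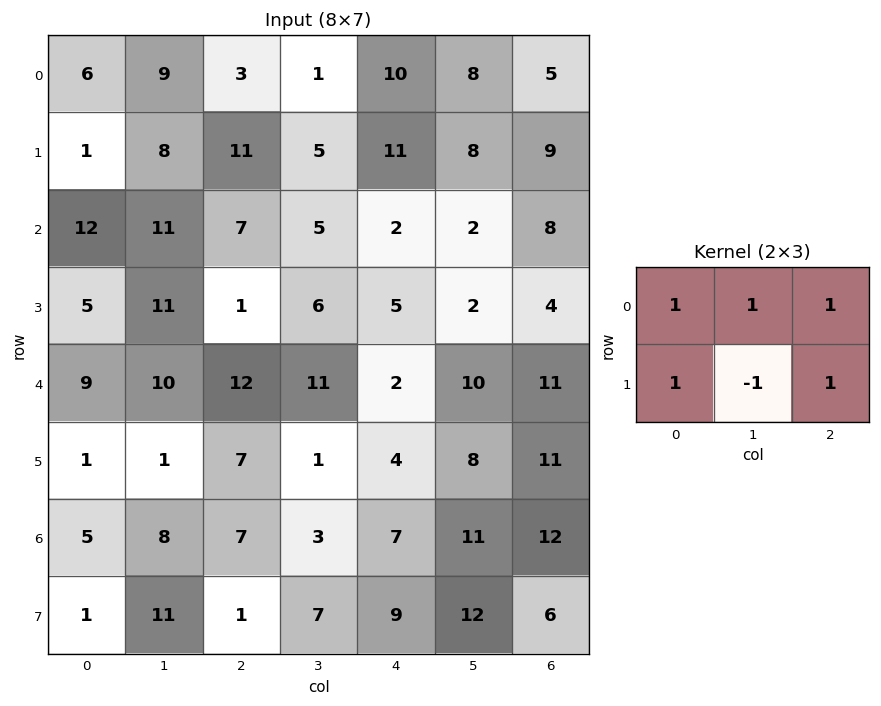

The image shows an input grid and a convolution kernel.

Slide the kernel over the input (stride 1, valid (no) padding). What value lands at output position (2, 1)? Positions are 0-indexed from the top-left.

The receptive field on the input at this output position is [11 7 5 / 11 1 6]. Elementwise product with the kernel and sum: 11·1 + 7·1 + 5·1 + 11·1 + 1·-1 + 6·1.

39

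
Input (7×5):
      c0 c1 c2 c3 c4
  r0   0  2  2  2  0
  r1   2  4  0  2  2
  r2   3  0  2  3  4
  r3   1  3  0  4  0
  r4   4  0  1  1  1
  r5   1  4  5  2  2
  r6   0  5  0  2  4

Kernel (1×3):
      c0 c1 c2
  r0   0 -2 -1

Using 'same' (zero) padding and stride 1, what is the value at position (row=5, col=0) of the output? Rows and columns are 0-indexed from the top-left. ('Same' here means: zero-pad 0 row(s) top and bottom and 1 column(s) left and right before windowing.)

The receptive field on the zero-padded input at this output position is [0 1 4]. Elementwise product with the kernel and sum: 1·-2 + 4·-1.

-6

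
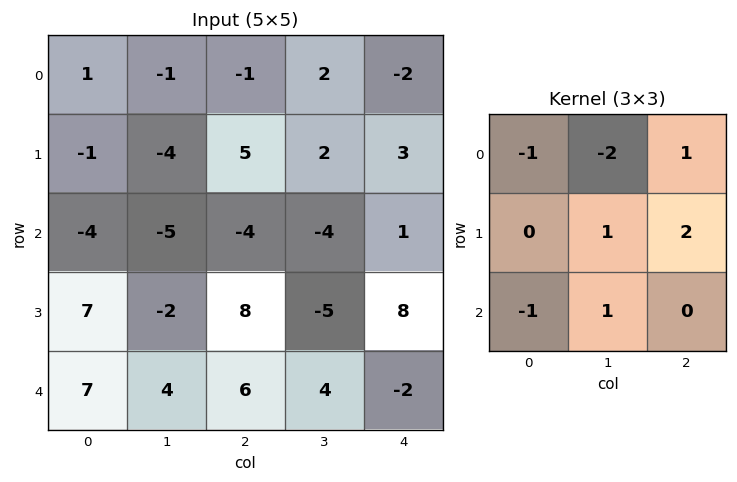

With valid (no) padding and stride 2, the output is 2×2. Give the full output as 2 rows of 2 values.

5 3
21 22

Output[0,0]: The receptive field on the input at this output position is [1 -1 -1 / -1 -4 5 / -4 -5 -4]. Elementwise product with the kernel and sum: 1·-1 + -1·-2 + -1·1 + -4·1 + 5·2 + -4·-1 + -5·1.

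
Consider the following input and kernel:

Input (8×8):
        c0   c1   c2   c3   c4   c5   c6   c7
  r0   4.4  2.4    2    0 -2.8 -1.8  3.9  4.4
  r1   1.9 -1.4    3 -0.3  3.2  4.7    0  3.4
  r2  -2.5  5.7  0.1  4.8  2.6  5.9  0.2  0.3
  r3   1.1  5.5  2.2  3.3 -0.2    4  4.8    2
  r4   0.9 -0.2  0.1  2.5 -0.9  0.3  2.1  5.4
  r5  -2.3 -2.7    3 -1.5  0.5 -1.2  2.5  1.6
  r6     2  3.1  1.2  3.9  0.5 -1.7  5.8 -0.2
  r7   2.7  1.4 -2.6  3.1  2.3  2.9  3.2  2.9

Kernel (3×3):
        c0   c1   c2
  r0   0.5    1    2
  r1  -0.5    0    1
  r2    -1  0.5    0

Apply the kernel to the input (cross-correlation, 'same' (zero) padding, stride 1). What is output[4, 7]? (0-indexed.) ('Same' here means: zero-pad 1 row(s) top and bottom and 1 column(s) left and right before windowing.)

1.65

The receptive field on the zero-padded input at this output position is [4.8 2 0 / 2.1 5.4 0 / 2.5 1.6 0]. Elementwise product with the kernel and sum: 4.8·0.5 + 2·1 + 0·2 + 2.1·-0.5 + 0·1 + 2.5·-1 + 1.6·0.5.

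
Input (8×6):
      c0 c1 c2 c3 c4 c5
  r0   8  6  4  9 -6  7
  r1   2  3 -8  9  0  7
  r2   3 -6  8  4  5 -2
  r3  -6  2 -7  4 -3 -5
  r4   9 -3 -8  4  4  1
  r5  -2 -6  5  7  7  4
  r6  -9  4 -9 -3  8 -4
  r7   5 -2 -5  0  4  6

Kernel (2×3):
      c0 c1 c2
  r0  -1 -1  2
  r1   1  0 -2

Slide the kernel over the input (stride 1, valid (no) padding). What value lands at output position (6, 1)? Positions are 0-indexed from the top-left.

-3

The receptive field on the input at this output position is [4 -9 -3 / -2 -5 0]. Elementwise product with the kernel and sum: 4·-1 + -9·-1 + -3·2 + -2·1 + 0·-2.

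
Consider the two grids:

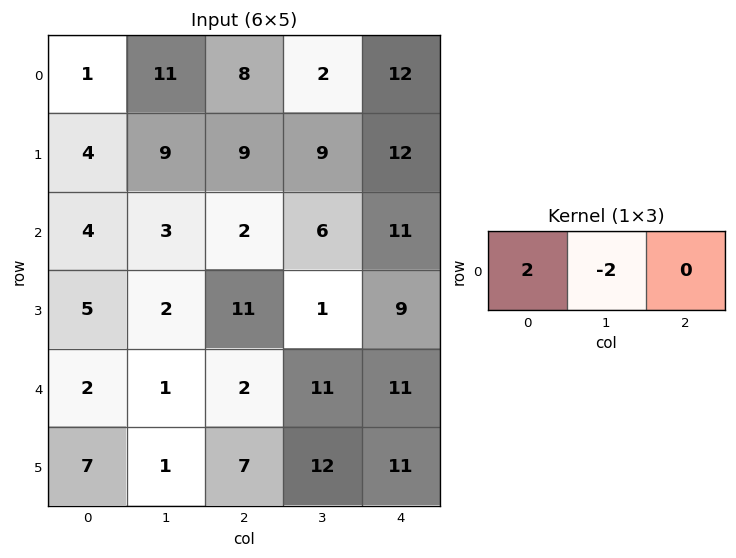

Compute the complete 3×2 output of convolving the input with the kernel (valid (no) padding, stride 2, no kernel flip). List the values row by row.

Output[0,0]: The receptive field on the input at this output position is [1 11 8]. Elementwise product with the kernel and sum: 1·2 + 11·-2.
Output[0,1]: The receptive field on the input at this output position is [8 2 12]. Elementwise product with the kernel and sum: 8·2 + 2·-2.

-20 12
2 -8
2 -18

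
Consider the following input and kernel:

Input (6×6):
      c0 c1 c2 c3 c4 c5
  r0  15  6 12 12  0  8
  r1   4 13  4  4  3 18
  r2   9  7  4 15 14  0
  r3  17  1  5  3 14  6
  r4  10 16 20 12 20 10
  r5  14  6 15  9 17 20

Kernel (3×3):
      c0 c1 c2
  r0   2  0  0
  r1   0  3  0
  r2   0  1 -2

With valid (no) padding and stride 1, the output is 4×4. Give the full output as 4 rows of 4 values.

Output[0,0]: The receptive field on the input at this output position is [15 6 12 / 4 13 4 / 9 7 4]. Elementwise product with the kernel and sum: 15·2 + 13·3 + 7·1 + 4·-2.
Output[0,1]: The receptive field on the input at this output position is [6 12 12 / 13 4 4 / 7 4 15]. Elementwise product with the kernel and sum: 6·2 + 4·3 + 4·1 + 15·-2.

68 -2 23 47
20 37 28 52
-3 25 -11 72
58 59 21 43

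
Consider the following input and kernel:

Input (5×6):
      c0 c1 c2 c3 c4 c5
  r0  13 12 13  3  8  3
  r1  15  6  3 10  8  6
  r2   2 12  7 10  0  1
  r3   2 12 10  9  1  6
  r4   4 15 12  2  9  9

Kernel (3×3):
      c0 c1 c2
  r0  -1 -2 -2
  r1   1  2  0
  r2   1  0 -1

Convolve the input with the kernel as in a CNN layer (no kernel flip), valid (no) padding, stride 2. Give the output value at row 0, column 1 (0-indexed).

-5

The receptive field on the input at this output position is [13 3 8 / 3 10 8 / 7 10 0]. Elementwise product with the kernel and sum: 13·-1 + 3·-2 + 8·-2 + 3·1 + 10·2 + 7·1 + 0·-1.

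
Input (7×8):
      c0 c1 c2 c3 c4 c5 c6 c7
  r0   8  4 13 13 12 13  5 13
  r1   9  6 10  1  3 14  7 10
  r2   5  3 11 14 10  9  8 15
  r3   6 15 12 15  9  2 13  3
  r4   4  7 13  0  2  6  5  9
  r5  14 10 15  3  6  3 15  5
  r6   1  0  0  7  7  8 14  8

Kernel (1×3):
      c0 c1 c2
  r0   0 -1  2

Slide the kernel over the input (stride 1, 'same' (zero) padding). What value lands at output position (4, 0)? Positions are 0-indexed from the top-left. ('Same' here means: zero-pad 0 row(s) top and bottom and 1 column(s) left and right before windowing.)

10

The receptive field on the zero-padded input at this output position is [0 4 7]. Elementwise product with the kernel and sum: 4·-1 + 7·2.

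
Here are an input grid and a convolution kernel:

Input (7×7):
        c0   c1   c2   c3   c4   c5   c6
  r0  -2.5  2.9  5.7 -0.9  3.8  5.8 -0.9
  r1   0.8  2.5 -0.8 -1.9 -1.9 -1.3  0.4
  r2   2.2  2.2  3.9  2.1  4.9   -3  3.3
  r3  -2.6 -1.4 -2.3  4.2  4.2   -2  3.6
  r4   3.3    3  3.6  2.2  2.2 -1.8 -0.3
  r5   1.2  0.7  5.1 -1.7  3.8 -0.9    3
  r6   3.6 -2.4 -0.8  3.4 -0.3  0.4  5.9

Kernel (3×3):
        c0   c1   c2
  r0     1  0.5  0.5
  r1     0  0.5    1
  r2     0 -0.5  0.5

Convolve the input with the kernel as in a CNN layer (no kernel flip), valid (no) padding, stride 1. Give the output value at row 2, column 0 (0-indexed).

2.55

The receptive field on the input at this output position is [2.2 2.2 3.9 / -2.6 -1.4 -2.3 / 3.3 3 3.6]. Elementwise product with the kernel and sum: 2.2·1 + 2.2·0.5 + 3.9·0.5 + -1.4·0.5 + -2.3·1 + 3·-0.5 + 3.6·0.5.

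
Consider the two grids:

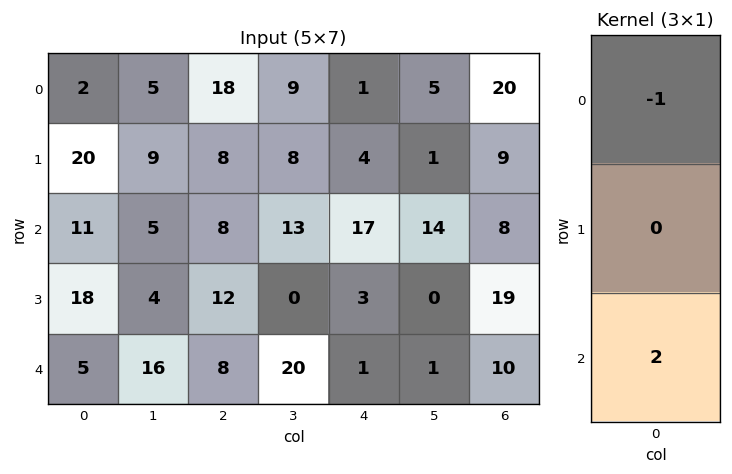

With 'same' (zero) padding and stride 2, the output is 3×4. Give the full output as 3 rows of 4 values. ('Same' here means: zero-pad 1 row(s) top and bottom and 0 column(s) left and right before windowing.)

40 16 8 18
16 16 2 29
-18 -12 -3 -19

Output[0,0]: The receptive field on the zero-padded input at this output position is [0 / 2 / 20]. Elementwise product with the kernel and sum: 0·-1 + 20·2.
Output[0,1]: The receptive field on the zero-padded input at this output position is [0 / 18 / 8]. Elementwise product with the kernel and sum: 0·-1 + 8·2.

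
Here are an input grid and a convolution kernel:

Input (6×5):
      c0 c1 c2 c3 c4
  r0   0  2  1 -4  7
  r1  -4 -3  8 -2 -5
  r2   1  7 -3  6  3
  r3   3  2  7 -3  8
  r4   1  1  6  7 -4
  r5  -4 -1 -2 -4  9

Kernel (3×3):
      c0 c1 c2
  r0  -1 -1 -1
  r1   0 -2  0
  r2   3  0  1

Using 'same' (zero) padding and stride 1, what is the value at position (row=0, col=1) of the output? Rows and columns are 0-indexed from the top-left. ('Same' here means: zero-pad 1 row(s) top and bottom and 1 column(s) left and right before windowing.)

-8

The receptive field on the zero-padded input at this output position is [0 0 0 / 0 2 1 / -4 -3 8]. Elementwise product with the kernel and sum: 0·-1 + 0·-1 + 0·-1 + 2·-2 + -4·3 + 8·1.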